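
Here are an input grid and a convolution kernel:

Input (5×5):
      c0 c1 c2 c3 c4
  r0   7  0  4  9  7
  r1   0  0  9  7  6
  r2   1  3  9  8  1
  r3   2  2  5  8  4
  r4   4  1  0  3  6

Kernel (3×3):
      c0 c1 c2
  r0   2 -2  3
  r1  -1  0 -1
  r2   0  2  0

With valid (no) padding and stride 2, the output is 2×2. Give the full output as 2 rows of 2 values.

23 12
18 2

Output[0,0]: The receptive field on the input at this output position is [7 0 4 / 0 0 9 / 1 3 9]. Elementwise product with the kernel and sum: 7·2 + 0·-2 + 4·3 + 0·-1 + 9·-1 + 3·2.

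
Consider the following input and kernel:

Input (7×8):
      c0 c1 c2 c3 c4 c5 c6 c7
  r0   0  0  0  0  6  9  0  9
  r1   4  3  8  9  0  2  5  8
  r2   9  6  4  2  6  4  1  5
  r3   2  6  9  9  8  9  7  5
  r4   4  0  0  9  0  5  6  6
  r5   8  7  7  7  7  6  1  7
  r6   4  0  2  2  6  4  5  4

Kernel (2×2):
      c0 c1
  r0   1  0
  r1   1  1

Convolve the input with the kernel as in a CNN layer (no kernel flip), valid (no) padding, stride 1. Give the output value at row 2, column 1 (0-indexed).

The receptive field on the input at this output position is [6 4 / 6 9]. Elementwise product with the kernel and sum: 6·1 + 6·1 + 9·1.

21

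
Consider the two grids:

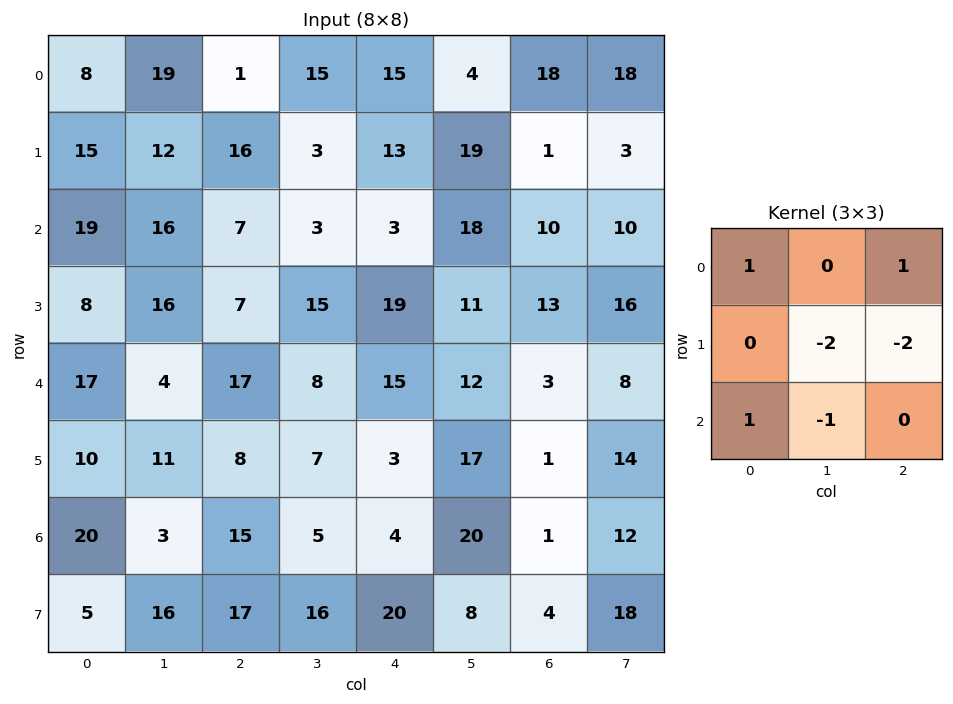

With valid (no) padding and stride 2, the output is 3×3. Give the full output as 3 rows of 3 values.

-44 -12 -22
-7 -49 -32
13 22 -34

Output[0,0]: The receptive field on the input at this output position is [8 19 1 / 15 12 16 / 19 16 7]. Elementwise product with the kernel and sum: 8·1 + 1·1 + 12·-2 + 16·-2 + 19·1 + 16·-1.
Output[0,1]: The receptive field on the input at this output position is [1 15 15 / 16 3 13 / 7 3 3]. Elementwise product with the kernel and sum: 1·1 + 15·1 + 3·-2 + 13·-2 + 7·1 + 3·-1.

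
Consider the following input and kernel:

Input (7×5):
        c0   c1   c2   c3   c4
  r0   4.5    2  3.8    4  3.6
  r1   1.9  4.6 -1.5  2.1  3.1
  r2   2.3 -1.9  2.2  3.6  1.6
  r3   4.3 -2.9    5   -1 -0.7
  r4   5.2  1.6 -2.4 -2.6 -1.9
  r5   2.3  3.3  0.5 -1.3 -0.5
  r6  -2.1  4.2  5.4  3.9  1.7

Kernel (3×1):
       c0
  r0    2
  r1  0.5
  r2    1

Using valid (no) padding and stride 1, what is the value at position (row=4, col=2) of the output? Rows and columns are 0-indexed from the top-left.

0.85

The receptive field on the input at this output position is [-2.4 / 0.5 / 5.4]. Elementwise product with the kernel and sum: -2.4·2 + 0.5·0.5 + 5.4·1.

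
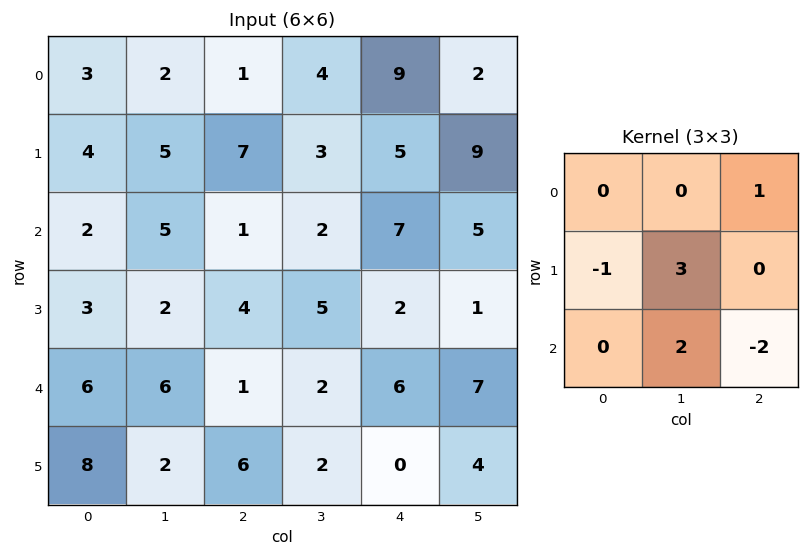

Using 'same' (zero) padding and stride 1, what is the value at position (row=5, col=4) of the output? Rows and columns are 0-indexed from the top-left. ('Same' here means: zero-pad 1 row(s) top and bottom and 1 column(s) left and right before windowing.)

The receptive field on the zero-padded input at this output position is [2 6 7 / 2 0 4 / 0 0 0]. Elementwise product with the kernel and sum: 7·1 + 2·-1 + 0·3 + 0·2 + 0·-2.

5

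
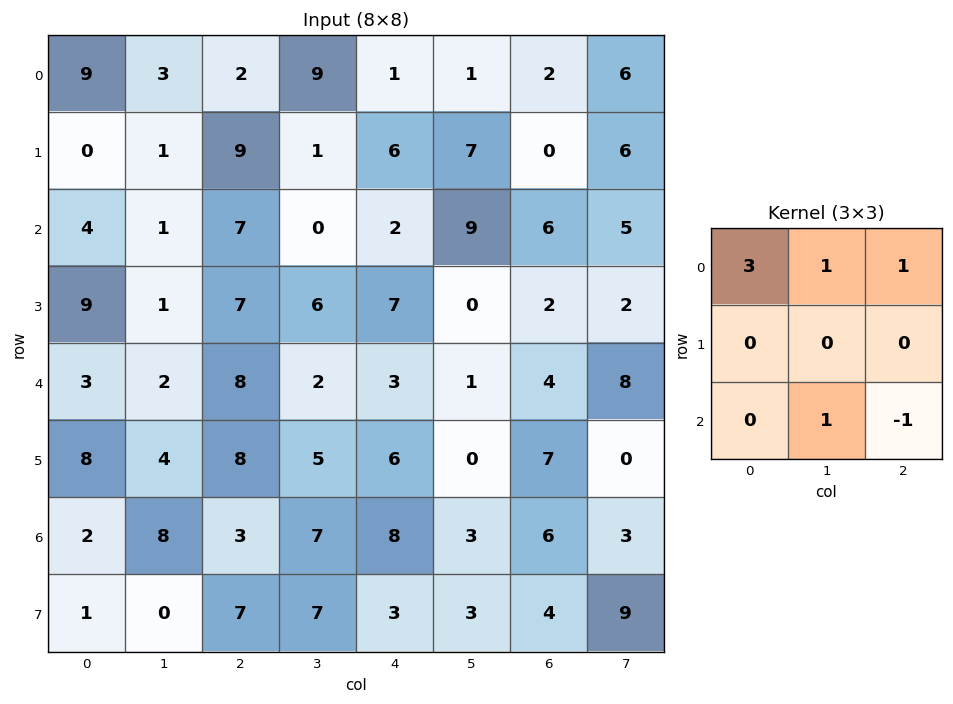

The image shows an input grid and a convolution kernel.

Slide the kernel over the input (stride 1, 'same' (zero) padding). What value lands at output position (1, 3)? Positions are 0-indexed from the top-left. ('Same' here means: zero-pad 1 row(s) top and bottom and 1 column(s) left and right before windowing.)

The receptive field on the zero-padded input at this output position is [2 9 1 / 9 1 6 / 7 0 2]. Elementwise product with the kernel and sum: 2·3 + 9·1 + 1·1 + 0·1 + 2·-1.

14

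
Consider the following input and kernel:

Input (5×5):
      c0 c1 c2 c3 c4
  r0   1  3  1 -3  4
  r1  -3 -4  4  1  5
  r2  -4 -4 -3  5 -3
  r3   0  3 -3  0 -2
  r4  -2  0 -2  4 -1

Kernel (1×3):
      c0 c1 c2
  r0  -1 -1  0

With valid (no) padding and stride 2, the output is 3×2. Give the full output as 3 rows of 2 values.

Output[0,0]: The receptive field on the input at this output position is [1 3 1]. Elementwise product with the kernel and sum: 1·-1 + 3·-1.

-4 2
8 -2
2 -2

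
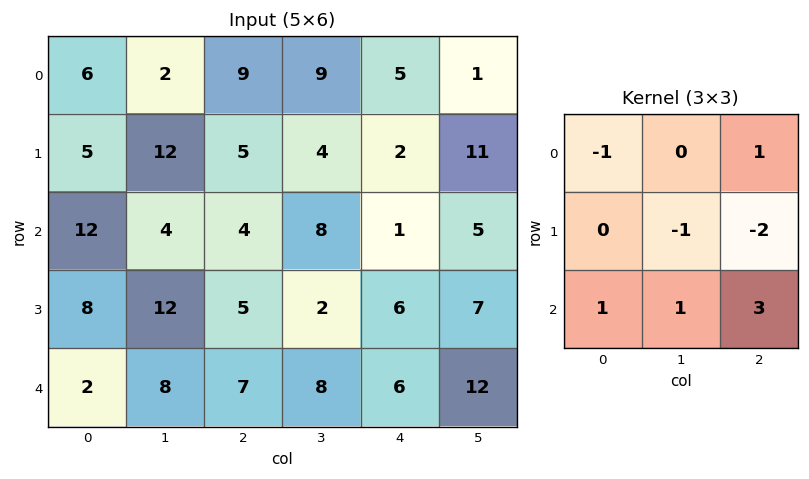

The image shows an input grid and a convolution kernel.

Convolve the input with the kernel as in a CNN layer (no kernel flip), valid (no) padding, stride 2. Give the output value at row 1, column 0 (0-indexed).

The receptive field on the input at this output position is [12 4 4 / 8 12 5 / 2 8 7]. Elementwise product with the kernel and sum: 12·-1 + 4·1 + 12·-1 + 5·-2 + 2·1 + 8·1 + 7·3.

1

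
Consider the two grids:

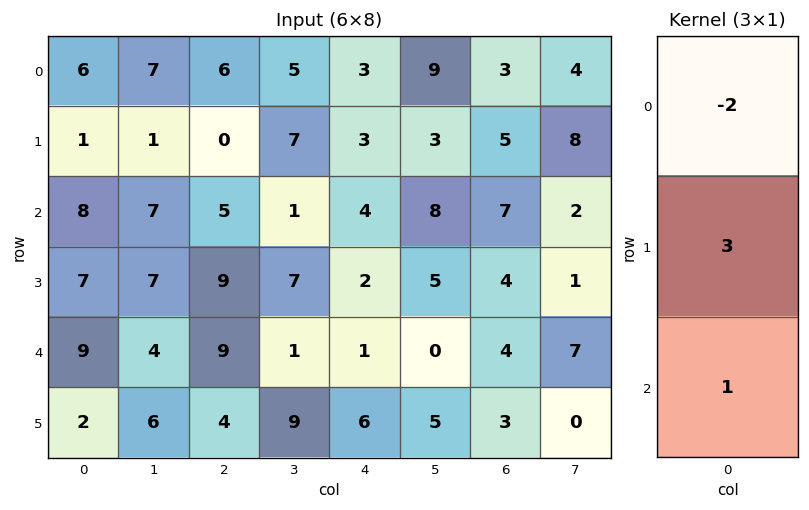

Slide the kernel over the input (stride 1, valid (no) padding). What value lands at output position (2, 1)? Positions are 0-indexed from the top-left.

11

The receptive field on the input at this output position is [7 / 7 / 4]. Elementwise product with the kernel and sum: 7·-2 + 7·3 + 4·1.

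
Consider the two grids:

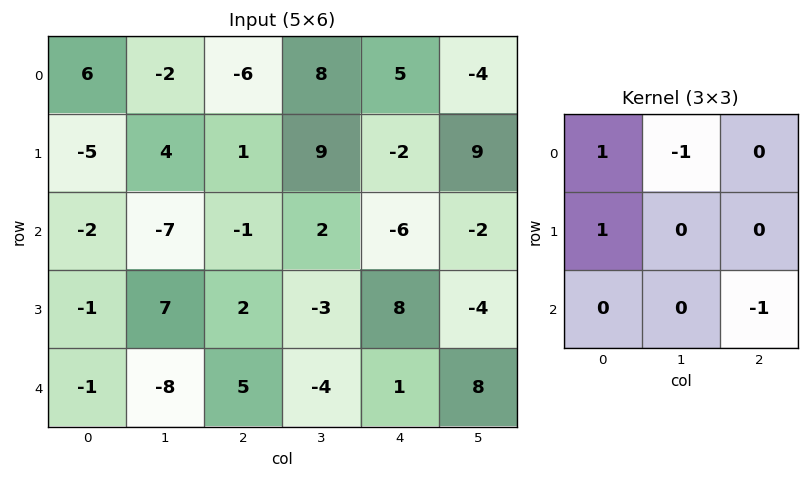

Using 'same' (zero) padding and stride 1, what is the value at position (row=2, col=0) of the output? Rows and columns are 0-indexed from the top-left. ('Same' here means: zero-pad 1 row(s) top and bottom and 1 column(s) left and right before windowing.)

-2

The receptive field on the zero-padded input at this output position is [0 -5 4 / 0 -2 -7 / 0 -1 7]. Elementwise product with the kernel and sum: 0·1 + -5·-1 + 0·1 + 7·-1.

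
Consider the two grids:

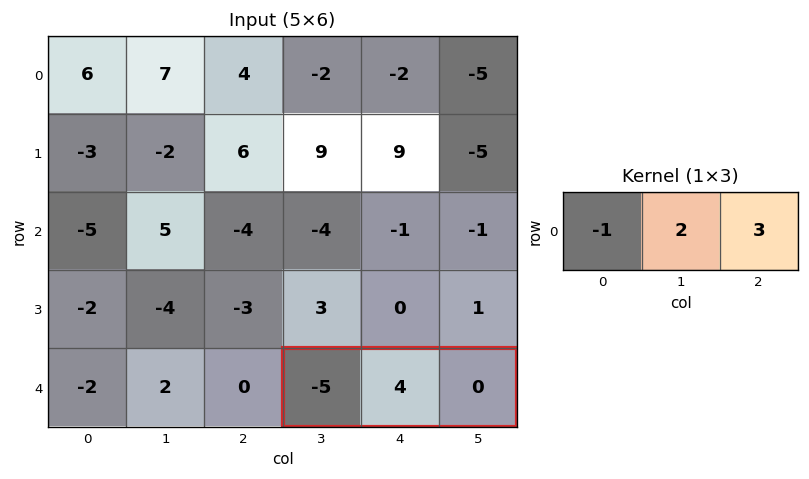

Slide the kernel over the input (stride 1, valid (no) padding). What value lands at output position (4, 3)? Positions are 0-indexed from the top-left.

13

The receptive field on the input at this output position is [-5 4 0]. Elementwise product with the kernel and sum: -5·-1 + 4·2 + 0·3.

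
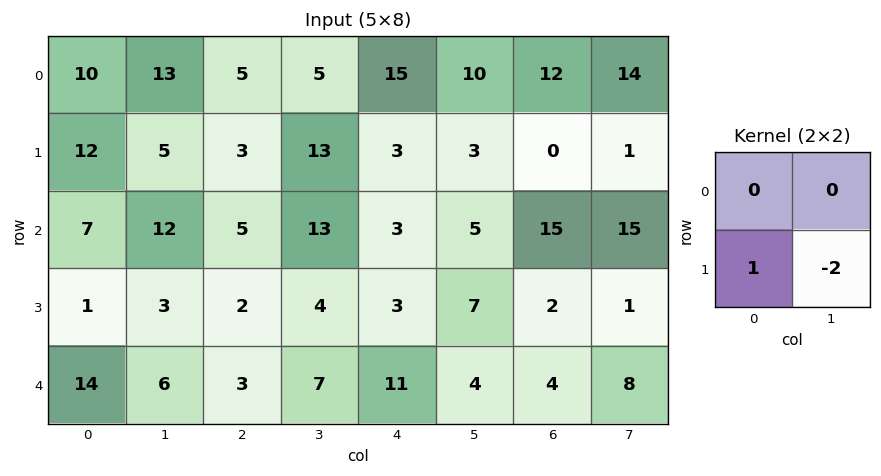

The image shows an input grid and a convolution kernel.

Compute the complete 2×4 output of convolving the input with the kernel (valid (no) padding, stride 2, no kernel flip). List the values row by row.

2 -23 -3 -2
-5 -6 -11 0

Output[0,0]: The receptive field on the input at this output position is [10 13 / 12 5]. Elementwise product with the kernel and sum: 12·1 + 5·-2.
Output[0,1]: The receptive field on the input at this output position is [5 5 / 3 13]. Elementwise product with the kernel and sum: 3·1 + 13·-2.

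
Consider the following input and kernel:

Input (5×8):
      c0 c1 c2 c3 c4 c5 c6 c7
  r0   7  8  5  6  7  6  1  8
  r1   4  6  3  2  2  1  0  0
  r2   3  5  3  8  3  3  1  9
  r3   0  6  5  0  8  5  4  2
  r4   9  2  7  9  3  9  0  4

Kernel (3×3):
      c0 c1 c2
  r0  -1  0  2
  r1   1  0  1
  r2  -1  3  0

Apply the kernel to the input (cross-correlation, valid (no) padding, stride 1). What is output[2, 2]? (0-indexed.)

36

The receptive field on the input at this output position is [3 8 3 / 5 0 8 / 7 9 3]. Elementwise product with the kernel and sum: 3·-1 + 3·2 + 5·1 + 8·1 + 7·-1 + 9·3.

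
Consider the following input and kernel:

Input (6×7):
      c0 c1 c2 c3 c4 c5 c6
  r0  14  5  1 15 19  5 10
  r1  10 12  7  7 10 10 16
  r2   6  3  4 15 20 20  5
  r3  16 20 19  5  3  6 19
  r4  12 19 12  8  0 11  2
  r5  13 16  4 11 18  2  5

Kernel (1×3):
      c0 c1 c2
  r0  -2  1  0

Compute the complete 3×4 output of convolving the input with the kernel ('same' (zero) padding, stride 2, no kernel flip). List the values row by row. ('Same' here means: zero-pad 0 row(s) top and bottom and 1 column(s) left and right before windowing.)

14 -9 -11 0
6 -2 -10 -35
12 -26 -16 -20

Output[0,0]: The receptive field on the zero-padded input at this output position is [0 14 5]. Elementwise product with the kernel and sum: 0·-2 + 14·1.
Output[0,1]: The receptive field on the zero-padded input at this output position is [5 1 15]. Elementwise product with the kernel and sum: 5·-2 + 1·1.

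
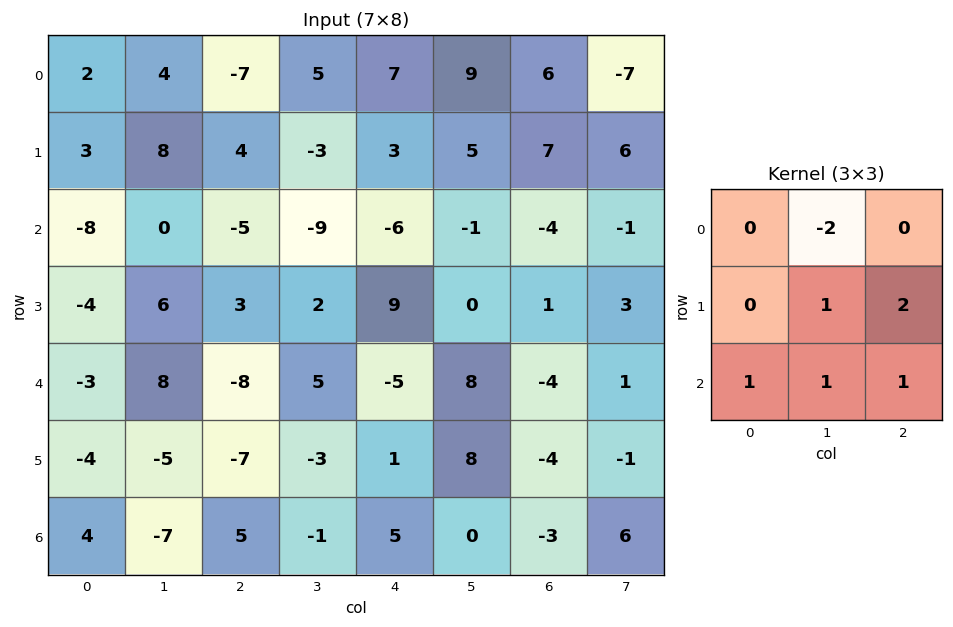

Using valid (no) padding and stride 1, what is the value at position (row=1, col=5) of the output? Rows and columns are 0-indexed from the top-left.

-16

The receptive field on the input at this output position is [5 7 6 / -1 -4 -1 / 0 1 3]. Elementwise product with the kernel and sum: 7·-2 + -4·1 + -1·2 + 0·1 + 1·1 + 3·1.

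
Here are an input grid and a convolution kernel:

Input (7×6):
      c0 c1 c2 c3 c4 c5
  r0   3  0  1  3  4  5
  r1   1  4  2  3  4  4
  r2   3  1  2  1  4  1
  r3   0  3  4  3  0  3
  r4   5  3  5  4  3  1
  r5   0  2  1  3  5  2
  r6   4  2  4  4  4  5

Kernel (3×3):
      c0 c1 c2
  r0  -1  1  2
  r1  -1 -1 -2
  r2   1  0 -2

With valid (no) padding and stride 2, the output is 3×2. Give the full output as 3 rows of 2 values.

-11 -9
-14 -1
0 -13

Output[0,0]: The receptive field on the input at this output position is [3 0 1 / 1 4 2 / 3 1 2]. Elementwise product with the kernel and sum: 3·-1 + 0·1 + 1·2 + 1·-1 + 4·-1 + 2·-2 + 3·1 + 2·-2.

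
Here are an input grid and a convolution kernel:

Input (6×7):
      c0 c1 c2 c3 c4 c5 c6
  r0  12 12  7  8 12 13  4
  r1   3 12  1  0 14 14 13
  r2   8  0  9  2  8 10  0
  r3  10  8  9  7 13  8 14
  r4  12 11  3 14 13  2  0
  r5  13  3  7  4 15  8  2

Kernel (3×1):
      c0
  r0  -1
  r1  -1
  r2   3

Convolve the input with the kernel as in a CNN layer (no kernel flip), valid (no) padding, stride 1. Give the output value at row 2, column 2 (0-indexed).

The receptive field on the input at this output position is [9 / 9 / 3]. Elementwise product with the kernel and sum: 9·-1 + 9·-1 + 3·3.

-9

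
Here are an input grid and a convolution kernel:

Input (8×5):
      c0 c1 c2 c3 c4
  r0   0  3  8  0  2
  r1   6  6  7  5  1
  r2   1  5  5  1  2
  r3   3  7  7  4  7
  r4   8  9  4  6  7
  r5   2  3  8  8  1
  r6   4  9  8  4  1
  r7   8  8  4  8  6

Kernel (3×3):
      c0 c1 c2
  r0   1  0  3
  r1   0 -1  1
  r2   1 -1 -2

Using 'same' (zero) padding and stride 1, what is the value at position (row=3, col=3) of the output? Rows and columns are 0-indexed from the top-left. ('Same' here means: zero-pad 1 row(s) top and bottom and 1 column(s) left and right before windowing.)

The receptive field on the zero-padded input at this output position is [5 1 2 / 7 4 7 / 4 6 7]. Elementwise product with the kernel and sum: 5·1 + 2·3 + 4·-1 + 7·1 + 4·1 + 6·-1 + 7·-2.

-2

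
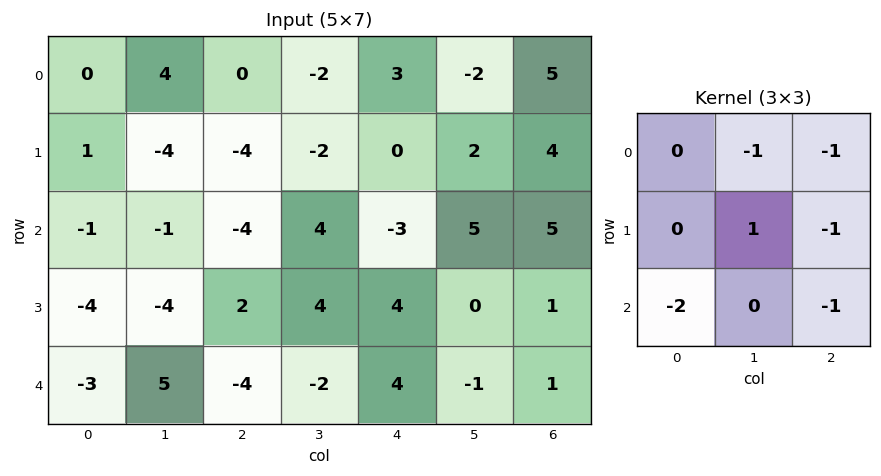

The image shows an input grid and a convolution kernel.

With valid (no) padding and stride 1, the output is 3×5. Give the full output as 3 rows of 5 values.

Output[0,0]: The receptive field on the input at this output position is [0 4 0 / 1 -4 -4 / -1 -1 -4]. Elementwise product with the kernel and sum: 4·-1 + 0·-1 + -4·1 + -4·-1 + -1·-2 + -4·-1.
Output[0,1]: The receptive field on the input at this output position is [4 0 -2 / -4 -4 -2 / -1 -4 4]. Elementwise product with the kernel and sum: 0·-1 + -2·-1 + -4·1 + -2·-1 + -1·-2 + 4·-1.

2 -2 8 -16 -4
17 2 1 -18 -15
9 -10 3 7 -20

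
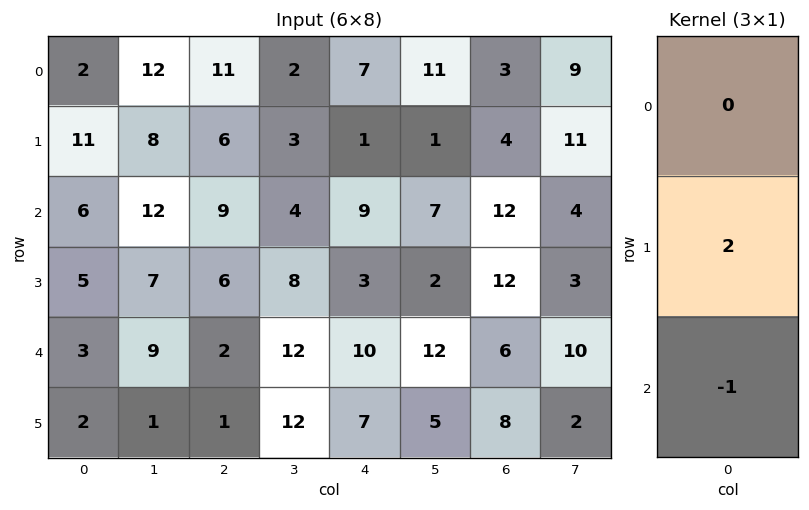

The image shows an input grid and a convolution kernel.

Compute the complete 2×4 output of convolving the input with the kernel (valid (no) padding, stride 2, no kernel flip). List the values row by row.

Output[0,0]: The receptive field on the input at this output position is [2 / 11 / 6]. Elementwise product with the kernel and sum: 11·2 + 6·-1.

16 3 -7 -4
7 10 -4 18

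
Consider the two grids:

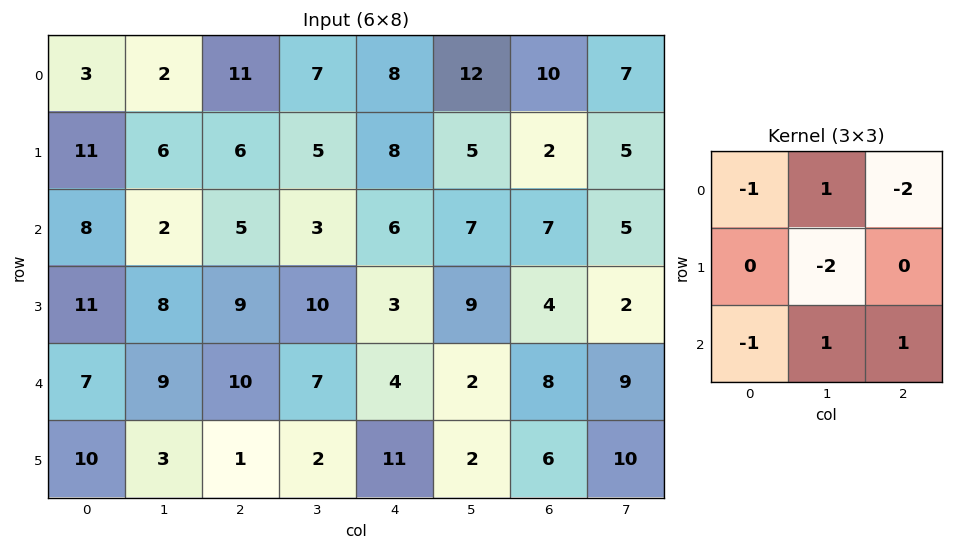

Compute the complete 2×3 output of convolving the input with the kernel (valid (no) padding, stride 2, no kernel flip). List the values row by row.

Output[0,0]: The receptive field on the input at this output position is [3 2 11 / 11 6 6 / 8 2 5]. Elementwise product with the kernel and sum: 3·-1 + 2·1 + 11·-2 + 6·-2 + 8·-1 + 2·1 + 5·1.

-36 -26 -18
-20 -33 -25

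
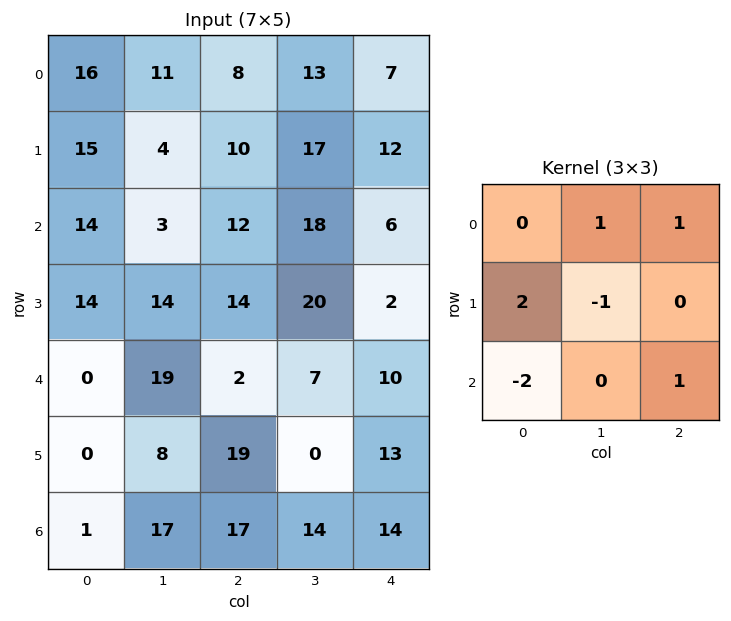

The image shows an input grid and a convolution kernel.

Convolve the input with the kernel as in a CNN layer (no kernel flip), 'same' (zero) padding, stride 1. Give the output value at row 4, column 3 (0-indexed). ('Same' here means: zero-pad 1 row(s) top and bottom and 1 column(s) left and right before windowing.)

The receptive field on the zero-padded input at this output position is [14 20 2 / 2 7 10 / 19 0 13]. Elementwise product with the kernel and sum: 20·1 + 2·1 + 2·2 + 7·-1 + 19·-2 + 13·1.

-6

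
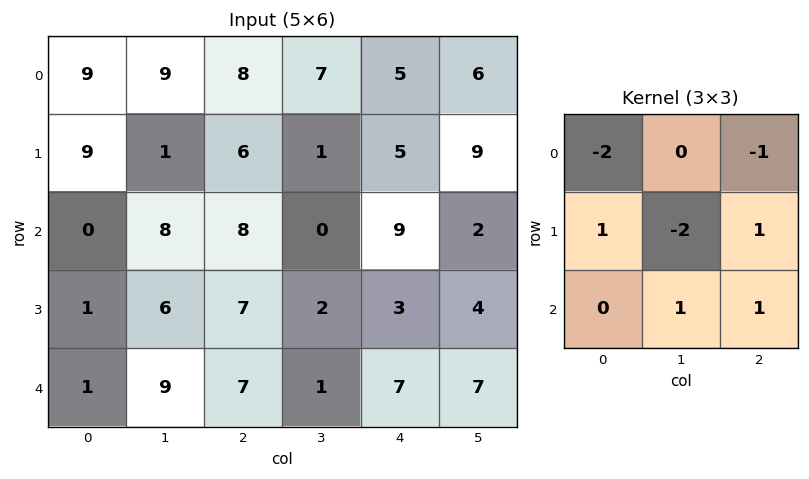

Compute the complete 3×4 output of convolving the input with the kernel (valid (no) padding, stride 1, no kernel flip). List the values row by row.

3 -27 -3 -9
-19 -2 5 -20
4 -14 -11 12

Output[0,0]: The receptive field on the input at this output position is [9 9 8 / 9 1 6 / 0 8 8]. Elementwise product with the kernel and sum: 9·-2 + 8·-1 + 9·1 + 1·-2 + 6·1 + 8·1 + 8·1.
Output[0,1]: The receptive field on the input at this output position is [9 8 7 / 1 6 1 / 8 8 0]. Elementwise product with the kernel and sum: 9·-2 + 7·-1 + 1·1 + 6·-2 + 1·1 + 8·1 + 0·1.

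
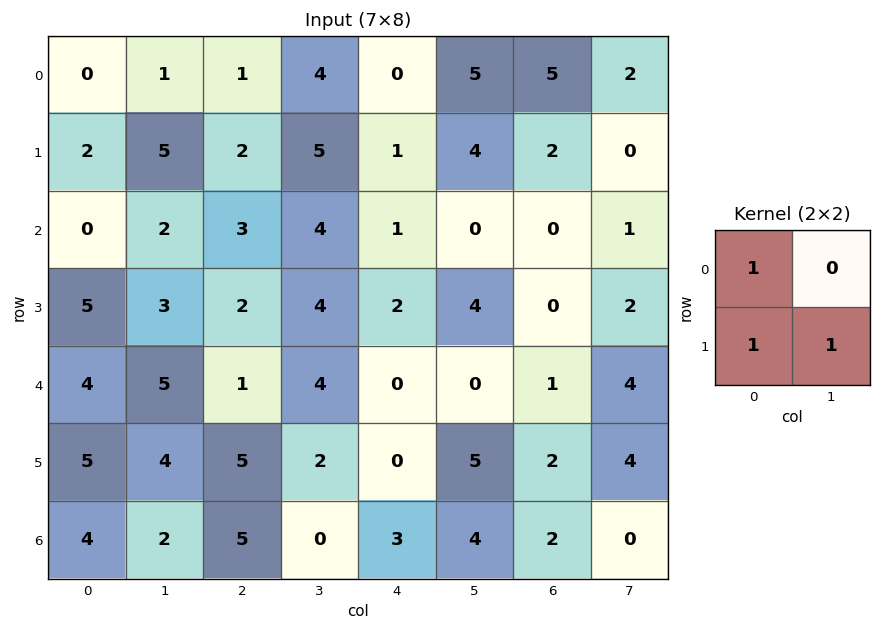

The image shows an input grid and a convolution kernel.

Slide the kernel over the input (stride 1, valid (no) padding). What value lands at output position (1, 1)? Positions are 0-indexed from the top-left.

The receptive field on the input at this output position is [5 2 / 2 3]. Elementwise product with the kernel and sum: 5·1 + 2·1 + 3·1.

10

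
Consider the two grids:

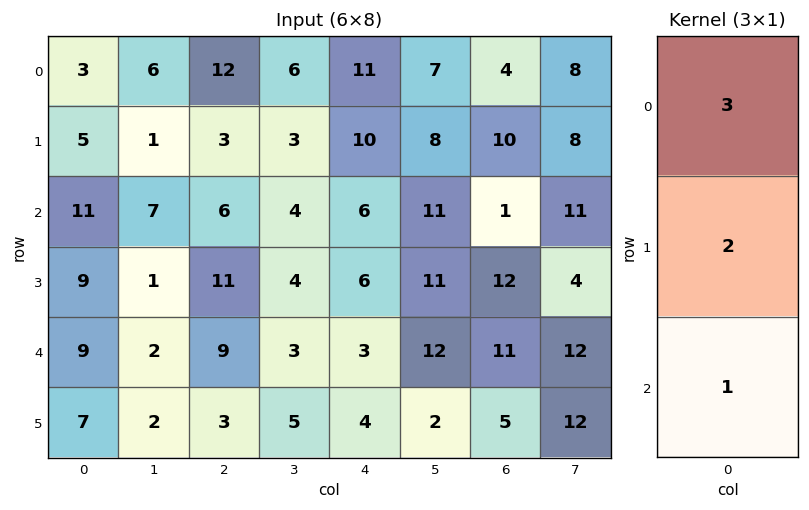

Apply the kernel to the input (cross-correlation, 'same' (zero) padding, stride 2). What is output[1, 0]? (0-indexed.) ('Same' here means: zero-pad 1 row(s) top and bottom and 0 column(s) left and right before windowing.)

46

The receptive field on the zero-padded input at this output position is [5 / 11 / 9]. Elementwise product with the kernel and sum: 5·3 + 11·2 + 9·1.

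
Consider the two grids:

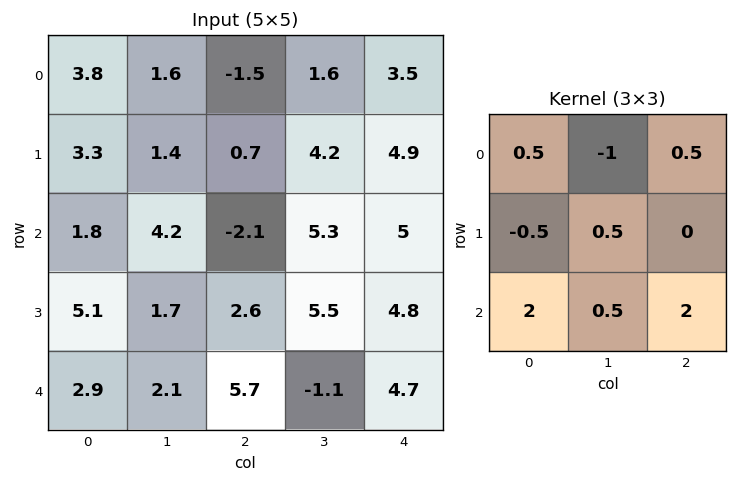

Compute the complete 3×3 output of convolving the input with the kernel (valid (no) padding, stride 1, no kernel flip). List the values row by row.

Output[0,0]: The receptive field on the input at this output position is [3.8 1.6 -1.5 / 3.3 1.4 0.7 / 1.8 4.2 -2.1]. Elementwise product with the kernel and sum: 3.8·0.5 + 1.6·-1 + -1.5·0.5 + 3.3·-0.5 + 1.4·0.5 + 1.8·2 + 4.2·0.5 + -2.1·2.

0.1 20.7 9.6
18.05 14.65 19.85
12.2 12.15 17.85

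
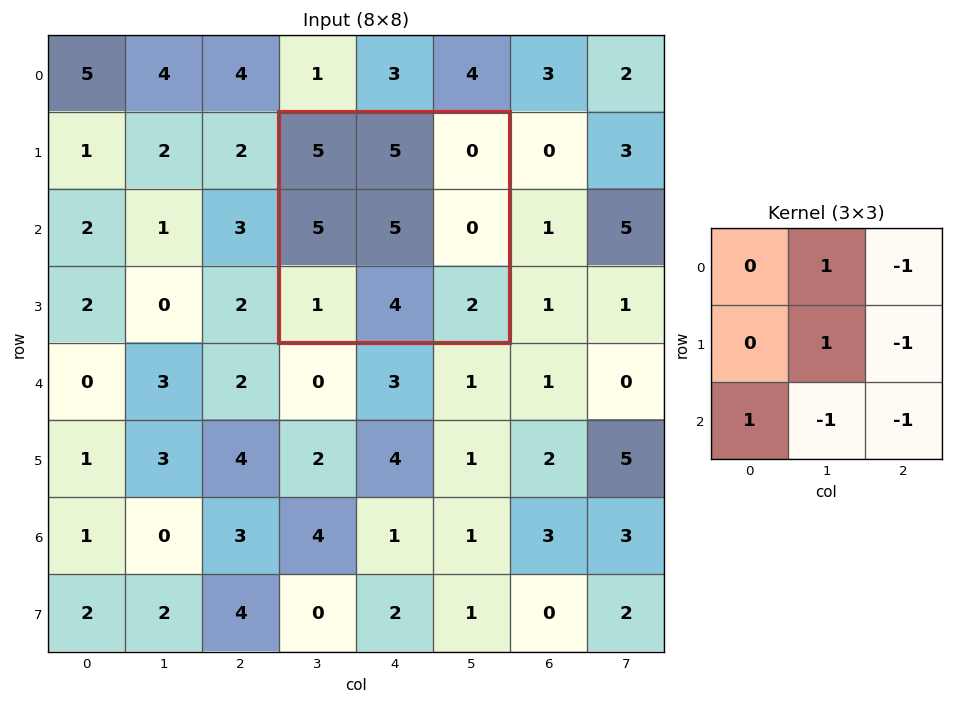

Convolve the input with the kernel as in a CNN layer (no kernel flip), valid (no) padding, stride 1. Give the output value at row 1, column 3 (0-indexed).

The receptive field on the input at this output position is [5 5 0 / 5 5 0 / 1 4 2]. Elementwise product with the kernel and sum: 5·1 + 0·-1 + 5·1 + 0·-1 + 1·1 + 4·-1 + 2·-1.

5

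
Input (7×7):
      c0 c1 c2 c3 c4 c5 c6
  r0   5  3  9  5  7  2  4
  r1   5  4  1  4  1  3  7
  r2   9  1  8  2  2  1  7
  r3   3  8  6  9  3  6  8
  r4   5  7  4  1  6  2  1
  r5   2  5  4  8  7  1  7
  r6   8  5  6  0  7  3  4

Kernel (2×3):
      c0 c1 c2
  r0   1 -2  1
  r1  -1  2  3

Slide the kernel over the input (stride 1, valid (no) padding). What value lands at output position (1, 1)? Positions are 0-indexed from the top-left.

The receptive field on the input at this output position is [4 1 4 / 1 8 2]. Elementwise product with the kernel and sum: 4·1 + 1·-2 + 4·1 + 1·-1 + 8·2 + 2·3.

27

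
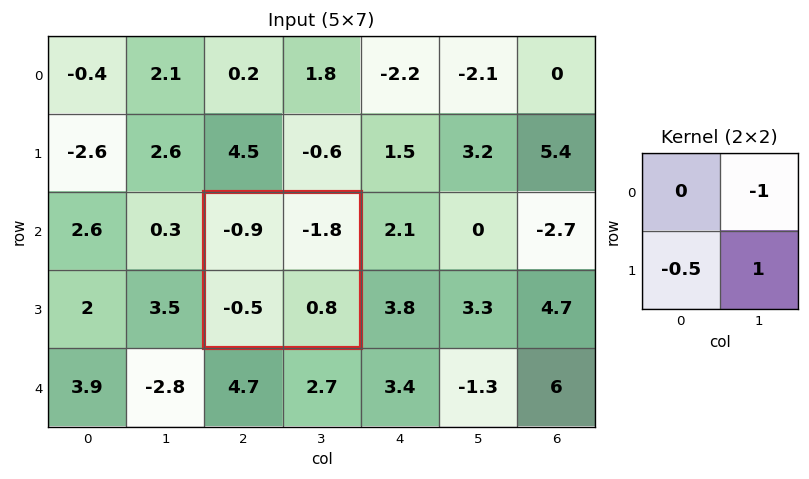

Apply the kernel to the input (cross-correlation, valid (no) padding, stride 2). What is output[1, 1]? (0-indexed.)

The receptive field on the input at this output position is [-0.9 -1.8 / -0.5 0.8]. Elementwise product with the kernel and sum: -1.8·-1 + -0.5·-0.5 + 0.8·1.

2.85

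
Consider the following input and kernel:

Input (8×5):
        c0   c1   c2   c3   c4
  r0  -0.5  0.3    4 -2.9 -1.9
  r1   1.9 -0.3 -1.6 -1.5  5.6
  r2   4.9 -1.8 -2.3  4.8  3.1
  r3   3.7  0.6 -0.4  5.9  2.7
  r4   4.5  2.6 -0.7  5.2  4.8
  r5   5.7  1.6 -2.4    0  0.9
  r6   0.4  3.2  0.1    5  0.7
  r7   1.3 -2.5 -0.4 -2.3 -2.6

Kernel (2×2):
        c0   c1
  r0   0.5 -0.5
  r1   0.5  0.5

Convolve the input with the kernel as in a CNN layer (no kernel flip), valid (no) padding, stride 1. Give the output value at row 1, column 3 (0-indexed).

0.4

The receptive field on the input at this output position is [-1.5 5.6 / 4.8 3.1]. Elementwise product with the kernel and sum: -1.5·0.5 + 5.6·-0.5 + 4.8·0.5 + 3.1·0.5.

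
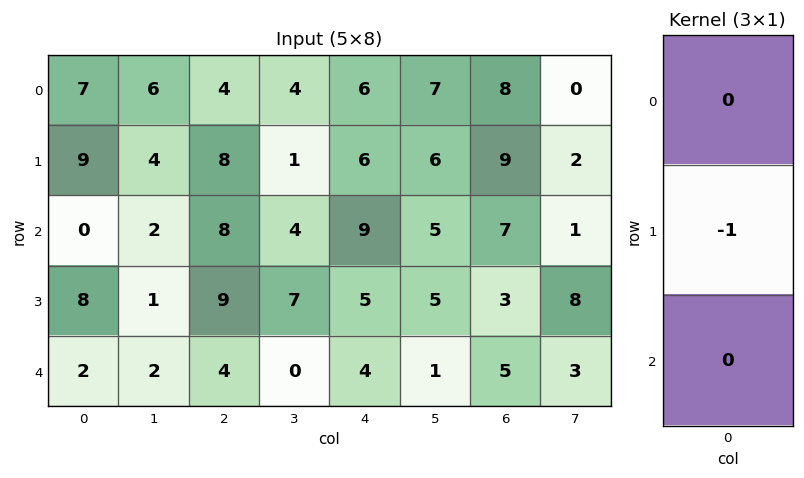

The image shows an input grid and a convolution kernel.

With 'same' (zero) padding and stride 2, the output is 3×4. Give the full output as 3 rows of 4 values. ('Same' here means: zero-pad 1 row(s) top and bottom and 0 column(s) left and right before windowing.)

-7 -4 -6 -8
0 -8 -9 -7
-2 -4 -4 -5

Output[0,0]: The receptive field on the zero-padded input at this output position is [0 / 7 / 9]. Elementwise product with the kernel and sum: 7·-1.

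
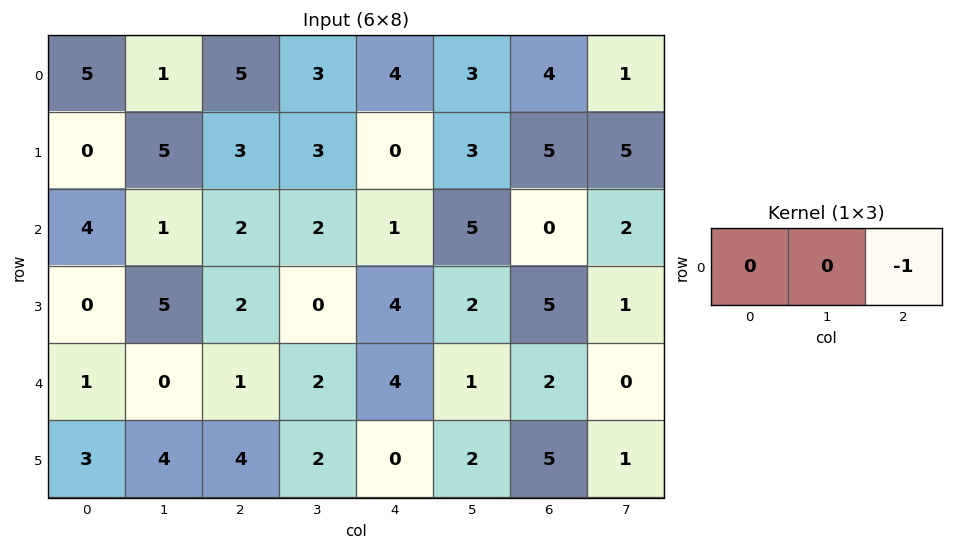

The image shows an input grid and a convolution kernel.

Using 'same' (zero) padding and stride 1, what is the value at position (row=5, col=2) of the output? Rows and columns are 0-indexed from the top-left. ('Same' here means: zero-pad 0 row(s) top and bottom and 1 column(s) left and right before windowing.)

The receptive field on the zero-padded input at this output position is [4 4 2]. Elementwise product with the kernel and sum: 2·-1.

-2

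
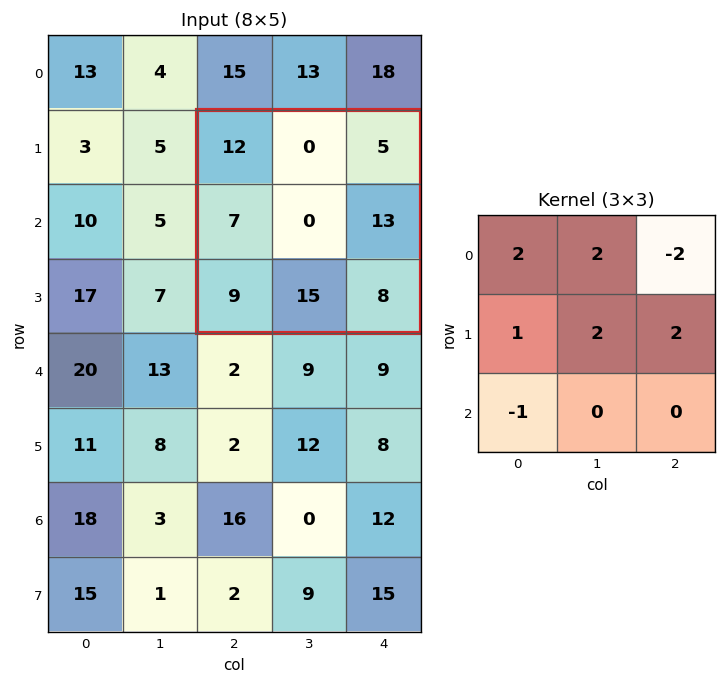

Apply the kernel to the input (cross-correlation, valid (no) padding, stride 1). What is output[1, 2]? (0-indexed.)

The receptive field on the input at this output position is [12 0 5 / 7 0 13 / 9 15 8]. Elementwise product with the kernel and sum: 12·2 + 0·2 + 5·-2 + 7·1 + 0·2 + 13·2 + 9·-1.

38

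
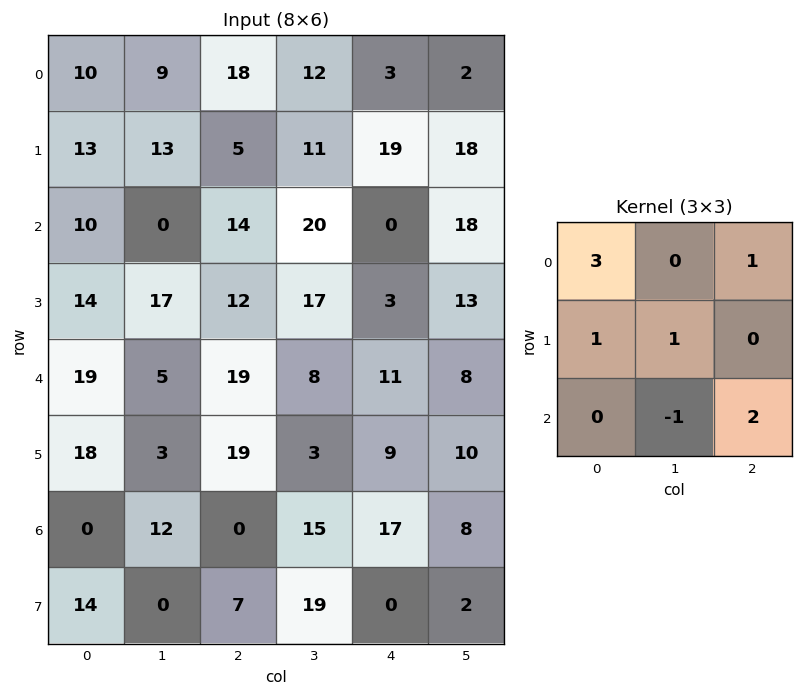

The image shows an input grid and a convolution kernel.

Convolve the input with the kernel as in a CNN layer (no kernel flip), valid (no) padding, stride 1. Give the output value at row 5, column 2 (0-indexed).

The receptive field on the input at this output position is [19 3 9 / 0 15 17 / 7 19 0]. Elementwise product with the kernel and sum: 19·3 + 9·1 + 0·1 + 15·1 + 19·-1 + 0·2.

62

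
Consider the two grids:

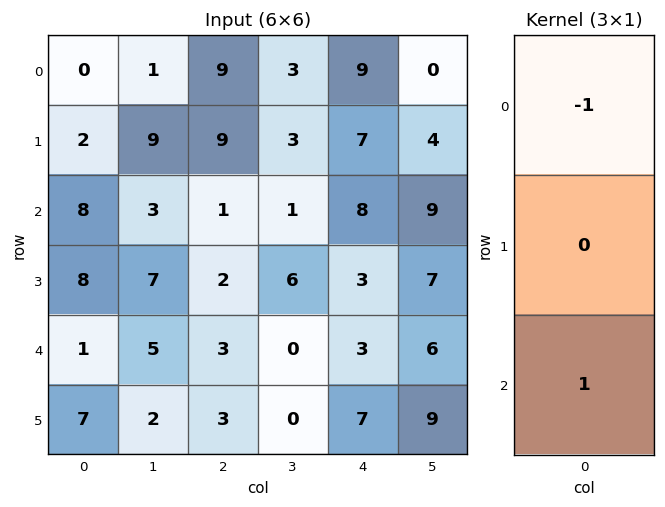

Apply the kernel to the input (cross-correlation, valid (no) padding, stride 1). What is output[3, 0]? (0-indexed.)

-1

The receptive field on the input at this output position is [8 / 1 / 7]. Elementwise product with the kernel and sum: 8·-1 + 7·1.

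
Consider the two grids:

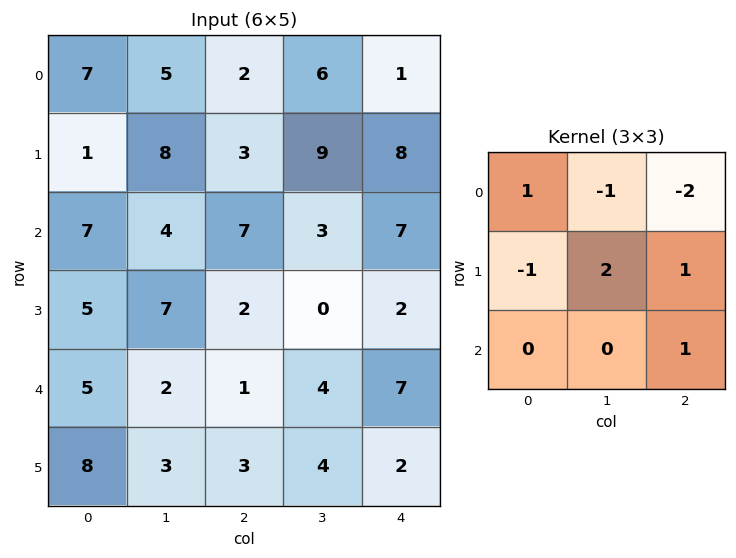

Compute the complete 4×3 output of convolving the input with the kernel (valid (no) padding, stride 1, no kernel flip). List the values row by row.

23 1 24
-3 0 -14
1 -8 -3
-3 13 14

Output[0,0]: The receptive field on the input at this output position is [7 5 2 / 1 8 3 / 7 4 7]. Elementwise product with the kernel and sum: 7·1 + 5·-1 + 2·-2 + 1·-1 + 8·2 + 3·1 + 7·1.
Output[0,1]: The receptive field on the input at this output position is [5 2 6 / 8 3 9 / 4 7 3]. Elementwise product with the kernel and sum: 5·1 + 2·-1 + 6·-2 + 8·-1 + 3·2 + 9·1 + 3·1.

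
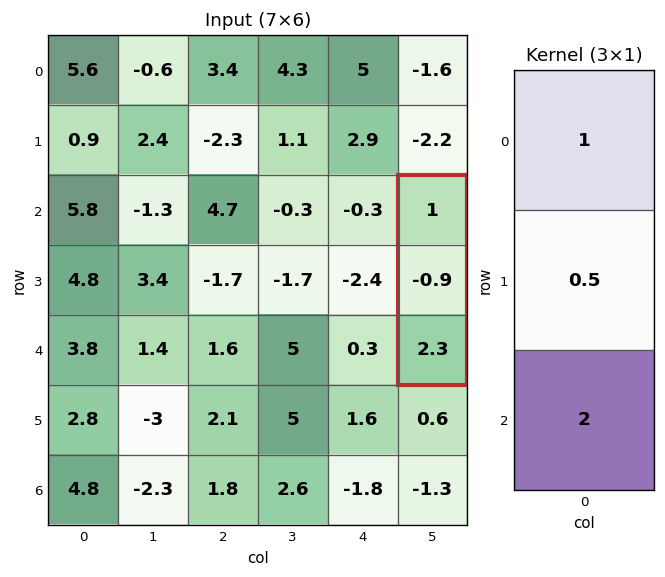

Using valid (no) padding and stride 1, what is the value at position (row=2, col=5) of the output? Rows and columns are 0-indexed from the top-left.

The receptive field on the input at this output position is [1 / -0.9 / 2.3]. Elementwise product with the kernel and sum: 1·1 + -0.9·0.5 + 2.3·2.

5.15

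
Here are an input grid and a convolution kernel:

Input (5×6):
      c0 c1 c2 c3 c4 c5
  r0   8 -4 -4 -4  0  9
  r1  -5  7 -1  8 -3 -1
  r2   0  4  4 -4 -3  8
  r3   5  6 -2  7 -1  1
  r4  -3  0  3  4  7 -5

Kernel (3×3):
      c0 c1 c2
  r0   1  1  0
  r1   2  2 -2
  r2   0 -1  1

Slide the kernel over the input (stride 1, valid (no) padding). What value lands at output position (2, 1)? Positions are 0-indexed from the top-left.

The receptive field on the input at this output position is [4 4 -4 / 6 -2 7 / 0 3 4]. Elementwise product with the kernel and sum: 4·1 + 4·1 + 6·2 + -2·2 + 7·-2 + 3·-1 + 4·1.

3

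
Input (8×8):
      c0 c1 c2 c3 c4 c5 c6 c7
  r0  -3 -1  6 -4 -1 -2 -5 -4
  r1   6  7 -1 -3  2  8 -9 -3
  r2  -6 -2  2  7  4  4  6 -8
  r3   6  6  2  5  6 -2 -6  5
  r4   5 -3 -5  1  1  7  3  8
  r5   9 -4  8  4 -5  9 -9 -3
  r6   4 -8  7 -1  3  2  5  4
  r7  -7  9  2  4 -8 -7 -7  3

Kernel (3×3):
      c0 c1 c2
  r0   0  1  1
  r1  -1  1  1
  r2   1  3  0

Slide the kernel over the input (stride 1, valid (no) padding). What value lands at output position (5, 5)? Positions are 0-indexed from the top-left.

The receptive field on the input at this output position is [9 -9 -3 / 2 5 4 / -7 -7 3]. Elementwise product with the kernel and sum: -9·1 + -3·1 + 2·-1 + 5·1 + 4·1 + -7·1 + -7·3.

-33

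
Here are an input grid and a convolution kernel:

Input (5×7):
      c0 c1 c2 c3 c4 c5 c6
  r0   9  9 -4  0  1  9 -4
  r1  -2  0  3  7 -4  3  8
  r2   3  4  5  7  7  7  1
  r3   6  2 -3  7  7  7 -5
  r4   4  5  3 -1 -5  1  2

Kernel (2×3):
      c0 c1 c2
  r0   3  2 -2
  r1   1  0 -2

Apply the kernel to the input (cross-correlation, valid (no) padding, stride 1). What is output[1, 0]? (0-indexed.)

-19

The receptive field on the input at this output position is [-2 0 3 / 3 4 5]. Elementwise product with the kernel and sum: -2·3 + 0·2 + 3·-2 + 3·1 + 5·-2.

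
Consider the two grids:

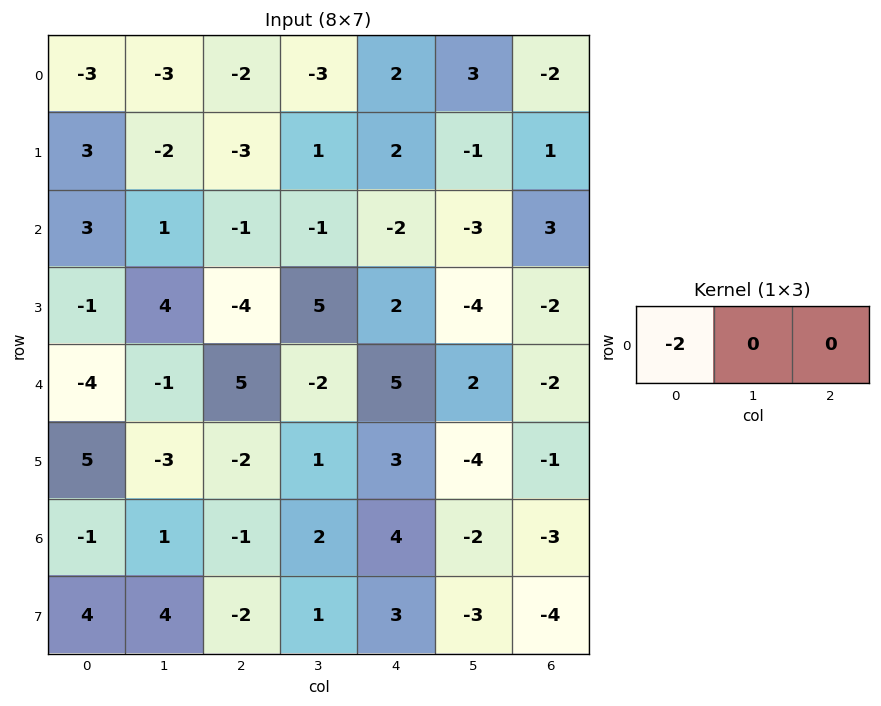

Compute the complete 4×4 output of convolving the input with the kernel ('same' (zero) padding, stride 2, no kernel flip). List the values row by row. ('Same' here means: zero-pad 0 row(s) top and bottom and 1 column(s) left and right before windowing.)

Output[0,0]: The receptive field on the zero-padded input at this output position is [0 -3 -3]. Elementwise product with the kernel and sum: 0·-2.
Output[0,1]: The receptive field on the zero-padded input at this output position is [-3 -2 -3]. Elementwise product with the kernel and sum: -3·-2.

0 6 6 -6
0 -2 2 6
0 2 4 -4
0 -2 -4 4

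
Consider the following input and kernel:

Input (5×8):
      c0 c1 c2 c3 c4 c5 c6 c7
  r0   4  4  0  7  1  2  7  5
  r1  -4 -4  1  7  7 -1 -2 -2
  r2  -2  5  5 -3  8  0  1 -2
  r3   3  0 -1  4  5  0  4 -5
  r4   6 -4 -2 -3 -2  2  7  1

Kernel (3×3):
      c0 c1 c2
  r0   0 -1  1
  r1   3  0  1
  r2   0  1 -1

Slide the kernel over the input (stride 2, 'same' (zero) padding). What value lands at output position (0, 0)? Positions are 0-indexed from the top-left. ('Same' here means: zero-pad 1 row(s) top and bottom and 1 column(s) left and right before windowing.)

4

The receptive field on the zero-padded input at this output position is [0 0 0 / 0 4 4 / 0 -4 -4]. Elementwise product with the kernel and sum: 0·-1 + 0·1 + 0·3 + 4·1 + -4·1 + -4·-1.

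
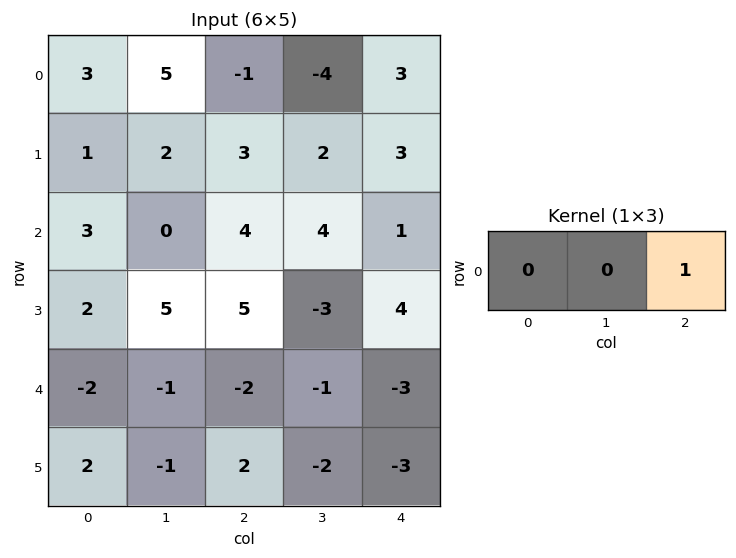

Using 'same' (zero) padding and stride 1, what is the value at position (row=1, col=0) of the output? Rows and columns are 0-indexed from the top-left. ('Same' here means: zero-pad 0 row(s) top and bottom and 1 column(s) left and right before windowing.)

2

The receptive field on the zero-padded input at this output position is [0 1 2]. Elementwise product with the kernel and sum: 2·1.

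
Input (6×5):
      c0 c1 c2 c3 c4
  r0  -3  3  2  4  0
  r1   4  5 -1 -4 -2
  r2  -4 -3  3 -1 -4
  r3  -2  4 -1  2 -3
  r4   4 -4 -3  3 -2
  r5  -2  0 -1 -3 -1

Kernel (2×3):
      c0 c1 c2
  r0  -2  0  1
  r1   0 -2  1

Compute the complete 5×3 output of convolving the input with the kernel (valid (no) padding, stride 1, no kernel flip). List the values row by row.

-3 -4 2
0 -21 -2
2 9 -17
8 3 -9
-12 10 9

Output[0,0]: The receptive field on the input at this output position is [-3 3 2 / 4 5 -1]. Elementwise product with the kernel and sum: -3·-2 + 2·1 + 5·-2 + -1·1.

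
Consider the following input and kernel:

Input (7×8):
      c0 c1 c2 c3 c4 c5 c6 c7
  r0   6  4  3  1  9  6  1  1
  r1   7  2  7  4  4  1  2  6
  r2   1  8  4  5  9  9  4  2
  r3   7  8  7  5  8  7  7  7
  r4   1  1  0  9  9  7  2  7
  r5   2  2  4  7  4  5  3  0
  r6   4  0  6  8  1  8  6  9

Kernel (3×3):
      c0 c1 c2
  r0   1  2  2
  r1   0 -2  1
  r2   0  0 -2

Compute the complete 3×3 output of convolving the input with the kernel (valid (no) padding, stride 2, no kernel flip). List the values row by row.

Output[0,0]: The receptive field on the input at this output position is [6 4 3 / 7 2 7 / 1 8 4]. Elementwise product with the kernel and sum: 6·1 + 4·2 + 3·2 + 2·-2 + 7·1 + 4·-2.

15 1 15
16 12 24
-9 24 8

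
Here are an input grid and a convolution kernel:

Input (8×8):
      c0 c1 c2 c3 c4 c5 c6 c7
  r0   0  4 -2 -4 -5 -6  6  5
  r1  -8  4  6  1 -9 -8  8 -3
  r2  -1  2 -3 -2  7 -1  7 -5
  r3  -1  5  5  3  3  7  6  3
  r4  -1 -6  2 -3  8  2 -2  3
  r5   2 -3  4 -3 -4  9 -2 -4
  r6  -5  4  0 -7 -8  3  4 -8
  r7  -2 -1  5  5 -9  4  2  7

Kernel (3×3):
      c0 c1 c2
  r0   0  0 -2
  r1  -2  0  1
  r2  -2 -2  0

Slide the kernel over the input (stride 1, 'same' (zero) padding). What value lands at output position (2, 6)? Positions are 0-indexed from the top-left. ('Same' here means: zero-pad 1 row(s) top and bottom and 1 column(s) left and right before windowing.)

The receptive field on the zero-padded input at this output position is [-8 8 -3 / -1 7 -5 / 7 6 3]. Elementwise product with the kernel and sum: -3·-2 + -1·-2 + -5·1 + 7·-2 + 6·-2.

-23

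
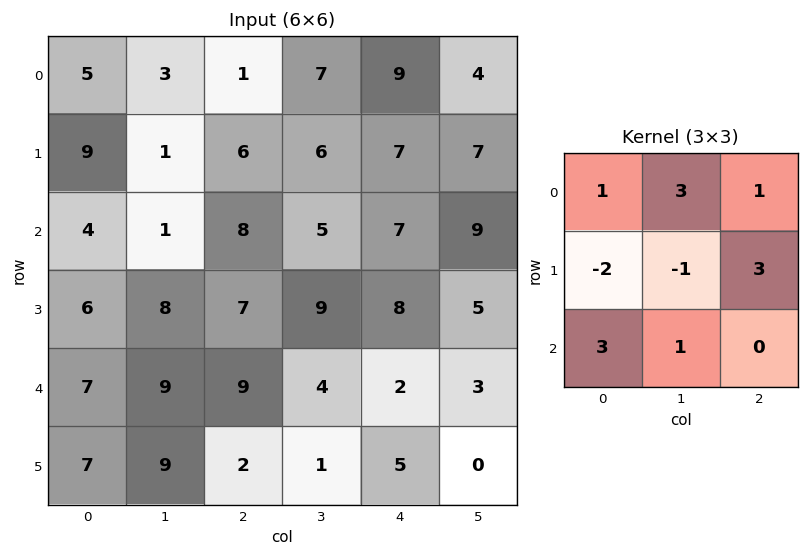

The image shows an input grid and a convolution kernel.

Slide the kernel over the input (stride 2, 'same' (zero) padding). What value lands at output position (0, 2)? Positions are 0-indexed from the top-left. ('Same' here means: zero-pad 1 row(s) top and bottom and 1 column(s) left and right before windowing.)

The receptive field on the zero-padded input at this output position is [0 0 0 / 7 9 4 / 6 7 7]. Elementwise product with the kernel and sum: 0·1 + 0·3 + 0·1 + 7·-2 + 9·-1 + 4·3 + 6·3 + 7·1.

14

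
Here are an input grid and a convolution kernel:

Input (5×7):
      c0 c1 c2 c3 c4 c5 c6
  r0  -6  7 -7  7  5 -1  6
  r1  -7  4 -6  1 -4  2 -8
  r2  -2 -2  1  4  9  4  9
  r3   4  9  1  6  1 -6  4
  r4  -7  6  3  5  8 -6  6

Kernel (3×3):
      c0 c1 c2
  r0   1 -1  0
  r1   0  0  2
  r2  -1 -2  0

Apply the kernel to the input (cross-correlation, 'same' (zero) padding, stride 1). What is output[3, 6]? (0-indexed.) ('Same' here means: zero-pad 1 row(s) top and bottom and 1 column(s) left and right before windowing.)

The receptive field on the zero-padded input at this output position is [4 9 0 / -6 4 0 / -6 6 0]. Elementwise product with the kernel and sum: 4·1 + 9·-1 + 0·2 + -6·-1 + 6·-2.

-11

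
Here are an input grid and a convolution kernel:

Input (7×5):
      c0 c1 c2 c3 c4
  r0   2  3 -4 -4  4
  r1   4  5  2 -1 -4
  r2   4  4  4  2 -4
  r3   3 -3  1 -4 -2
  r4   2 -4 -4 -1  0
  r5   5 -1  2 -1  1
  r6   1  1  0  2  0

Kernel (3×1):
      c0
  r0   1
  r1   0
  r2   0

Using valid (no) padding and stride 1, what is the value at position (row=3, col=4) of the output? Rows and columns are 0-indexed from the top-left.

The receptive field on the input at this output position is [-2 / 0 / 1]. Elementwise product with the kernel and sum: -2·1.

-2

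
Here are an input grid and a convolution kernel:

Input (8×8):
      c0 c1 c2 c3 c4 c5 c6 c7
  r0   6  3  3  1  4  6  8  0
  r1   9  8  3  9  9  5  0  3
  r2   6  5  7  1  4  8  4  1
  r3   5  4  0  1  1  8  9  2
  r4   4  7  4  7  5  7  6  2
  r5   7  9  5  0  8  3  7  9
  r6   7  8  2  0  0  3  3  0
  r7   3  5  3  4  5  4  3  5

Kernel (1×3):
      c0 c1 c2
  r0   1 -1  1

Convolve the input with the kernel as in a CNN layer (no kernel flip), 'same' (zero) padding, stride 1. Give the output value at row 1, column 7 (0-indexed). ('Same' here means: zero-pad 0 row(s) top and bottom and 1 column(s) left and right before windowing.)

The receptive field on the zero-padded input at this output position is [0 3 0]. Elementwise product with the kernel and sum: 0·1 + 3·-1 + 0·1.

-3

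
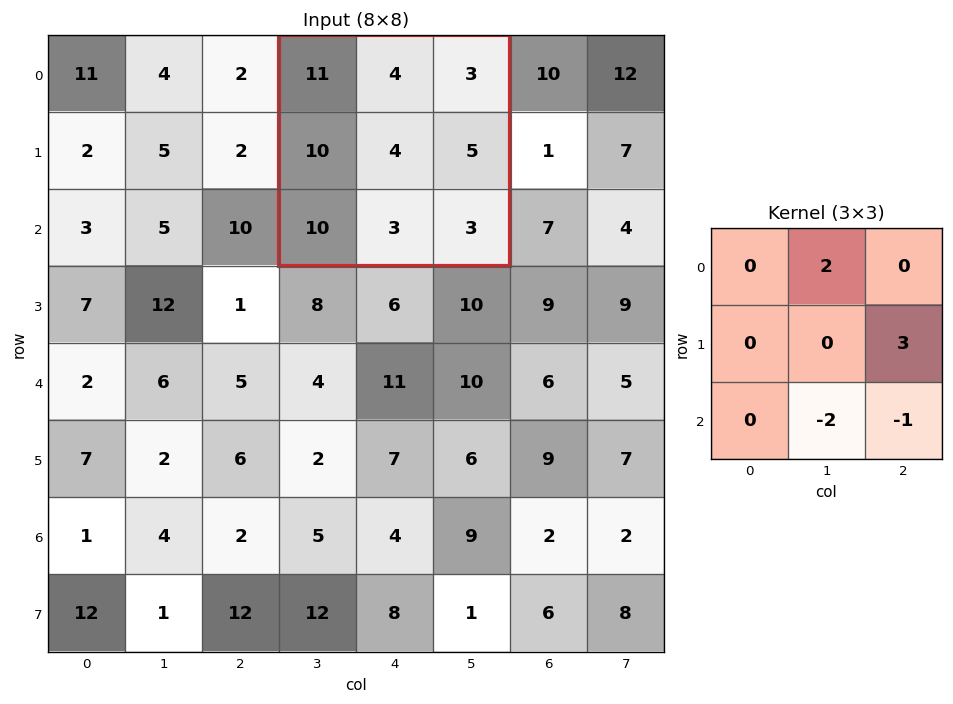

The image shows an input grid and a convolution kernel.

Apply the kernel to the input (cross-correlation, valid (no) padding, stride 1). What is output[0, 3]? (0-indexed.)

The receptive field on the input at this output position is [11 4 3 / 10 4 5 / 10 3 3]. Elementwise product with the kernel and sum: 4·2 + 5·3 + 3·-2 + 3·-1.

14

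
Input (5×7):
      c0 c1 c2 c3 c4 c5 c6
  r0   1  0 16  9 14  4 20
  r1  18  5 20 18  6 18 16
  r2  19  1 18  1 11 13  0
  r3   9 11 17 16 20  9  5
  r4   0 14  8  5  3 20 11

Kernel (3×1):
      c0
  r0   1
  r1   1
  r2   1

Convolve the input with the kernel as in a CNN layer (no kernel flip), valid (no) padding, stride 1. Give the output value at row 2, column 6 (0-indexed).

The receptive field on the input at this output position is [0 / 5 / 11]. Elementwise product with the kernel and sum: 0·1 + 5·1 + 11·1.

16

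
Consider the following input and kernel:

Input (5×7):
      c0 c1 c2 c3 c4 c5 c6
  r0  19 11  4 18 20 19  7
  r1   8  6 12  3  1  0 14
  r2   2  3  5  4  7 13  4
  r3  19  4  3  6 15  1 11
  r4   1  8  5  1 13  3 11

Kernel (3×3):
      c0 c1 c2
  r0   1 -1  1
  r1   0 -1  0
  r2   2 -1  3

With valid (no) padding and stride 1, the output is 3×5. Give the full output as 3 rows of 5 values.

Output[0,0]: The receptive field on the input at this output position is [19 11 4 / 8 6 12 / 2 3 5]. Elementwise product with the kernel and sum: 19·1 + 11·-1 + 4·1 + 6·-1 + 2·2 + 3·-1 + 5·3.

22 26 30 56 21
54 15 51 -5 64
9 13 50 -7 53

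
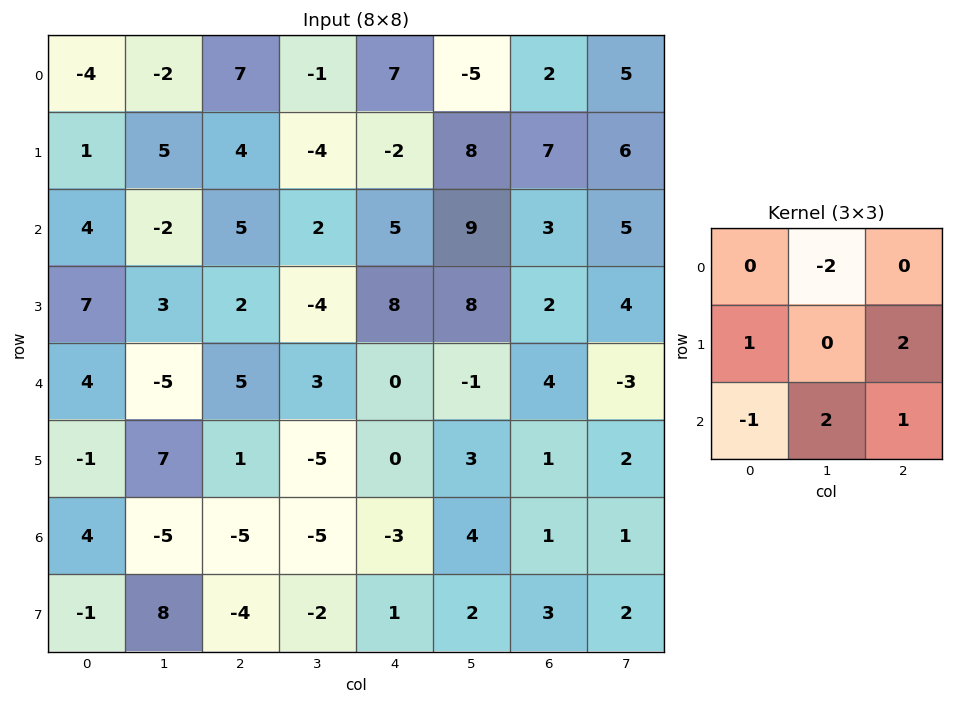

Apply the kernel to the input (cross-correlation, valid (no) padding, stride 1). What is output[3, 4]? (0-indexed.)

-1

The receptive field on the input at this output position is [8 8 2 / 0 -1 4 / 0 3 1]. Elementwise product with the kernel and sum: 8·-2 + 0·1 + 4·2 + 0·-1 + 3·2 + 1·1.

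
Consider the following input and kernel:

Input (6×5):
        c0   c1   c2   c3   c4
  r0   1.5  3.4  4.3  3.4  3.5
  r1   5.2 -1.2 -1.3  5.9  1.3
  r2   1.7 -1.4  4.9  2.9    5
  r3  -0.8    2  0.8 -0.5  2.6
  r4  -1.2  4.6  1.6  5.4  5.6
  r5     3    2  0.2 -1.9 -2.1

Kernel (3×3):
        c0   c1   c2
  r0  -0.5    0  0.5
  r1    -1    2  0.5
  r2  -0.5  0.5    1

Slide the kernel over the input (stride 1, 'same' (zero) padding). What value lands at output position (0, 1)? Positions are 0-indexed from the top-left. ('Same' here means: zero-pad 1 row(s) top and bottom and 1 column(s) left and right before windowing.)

The receptive field on the zero-padded input at this output position is [0 0 0 / 1.5 3.4 4.3 / 5.2 -1.2 -1.3]. Elementwise product with the kernel and sum: 0·-0.5 + 0·0.5 + 1.5·-1 + 3.4·2 + 4.3·0.5 + 5.2·-0.5 + -1.2·0.5 + -1.3·1.

2.95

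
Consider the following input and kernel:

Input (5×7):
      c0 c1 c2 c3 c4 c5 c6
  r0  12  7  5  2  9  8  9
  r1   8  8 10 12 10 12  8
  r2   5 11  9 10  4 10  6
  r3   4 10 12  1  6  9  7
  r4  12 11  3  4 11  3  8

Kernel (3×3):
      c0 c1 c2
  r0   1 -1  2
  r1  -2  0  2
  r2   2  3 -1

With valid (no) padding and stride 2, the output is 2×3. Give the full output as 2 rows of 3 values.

53 65 47
82 2 31

Output[0,0]: The receptive field on the input at this output position is [12 7 5 / 8 8 10 / 5 11 9]. Elementwise product with the kernel and sum: 12·1 + 7·-1 + 5·2 + 8·-2 + 10·2 + 5·2 + 11·3 + 9·-1.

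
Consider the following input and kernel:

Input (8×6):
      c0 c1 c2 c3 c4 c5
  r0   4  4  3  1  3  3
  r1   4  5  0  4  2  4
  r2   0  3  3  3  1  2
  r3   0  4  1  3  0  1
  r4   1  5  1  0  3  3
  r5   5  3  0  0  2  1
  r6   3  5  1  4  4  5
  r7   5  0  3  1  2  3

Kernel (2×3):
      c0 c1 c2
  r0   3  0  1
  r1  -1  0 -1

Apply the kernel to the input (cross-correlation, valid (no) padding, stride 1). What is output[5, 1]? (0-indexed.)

The receptive field on the input at this output position is [3 0 0 / 5 1 4]. Elementwise product with the kernel and sum: 3·3 + 0·1 + 5·-1 + 4·-1.

0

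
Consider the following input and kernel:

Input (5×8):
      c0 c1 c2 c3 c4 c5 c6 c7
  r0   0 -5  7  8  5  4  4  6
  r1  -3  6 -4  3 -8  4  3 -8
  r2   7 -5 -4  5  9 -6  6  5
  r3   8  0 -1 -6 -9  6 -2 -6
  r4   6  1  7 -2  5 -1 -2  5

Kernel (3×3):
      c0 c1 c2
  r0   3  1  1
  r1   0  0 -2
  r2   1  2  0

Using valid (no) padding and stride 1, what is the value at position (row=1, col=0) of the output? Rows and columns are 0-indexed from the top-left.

9

The receptive field on the input at this output position is [-3 6 -4 / 7 -5 -4 / 8 0 -1]. Elementwise product with the kernel and sum: -3·3 + 6·1 + -4·1 + -4·-2 + 8·1 + 0·2.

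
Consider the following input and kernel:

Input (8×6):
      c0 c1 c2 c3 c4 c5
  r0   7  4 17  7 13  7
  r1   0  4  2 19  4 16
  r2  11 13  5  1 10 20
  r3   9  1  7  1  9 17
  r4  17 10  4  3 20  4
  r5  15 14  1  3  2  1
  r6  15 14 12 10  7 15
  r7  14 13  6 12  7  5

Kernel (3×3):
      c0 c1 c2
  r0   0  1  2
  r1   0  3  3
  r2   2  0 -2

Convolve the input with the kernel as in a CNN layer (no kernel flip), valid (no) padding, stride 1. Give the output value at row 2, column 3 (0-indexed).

126

The receptive field on the input at this output position is [1 10 20 / 1 9 17 / 3 20 4]. Elementwise product with the kernel and sum: 10·1 + 20·2 + 9·3 + 17·3 + 3·2 + 4·-2.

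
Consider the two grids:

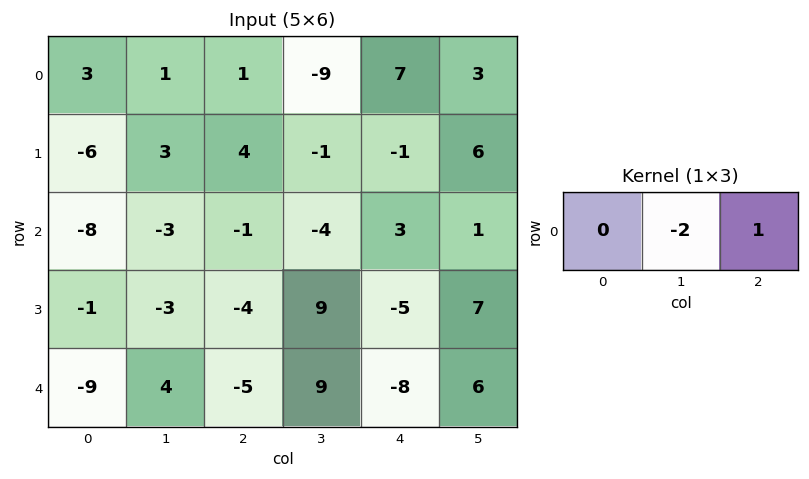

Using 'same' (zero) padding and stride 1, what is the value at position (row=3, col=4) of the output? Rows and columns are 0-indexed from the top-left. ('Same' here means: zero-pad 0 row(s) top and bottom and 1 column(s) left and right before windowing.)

The receptive field on the zero-padded input at this output position is [9 -5 7]. Elementwise product with the kernel and sum: -5·-2 + 7·1.

17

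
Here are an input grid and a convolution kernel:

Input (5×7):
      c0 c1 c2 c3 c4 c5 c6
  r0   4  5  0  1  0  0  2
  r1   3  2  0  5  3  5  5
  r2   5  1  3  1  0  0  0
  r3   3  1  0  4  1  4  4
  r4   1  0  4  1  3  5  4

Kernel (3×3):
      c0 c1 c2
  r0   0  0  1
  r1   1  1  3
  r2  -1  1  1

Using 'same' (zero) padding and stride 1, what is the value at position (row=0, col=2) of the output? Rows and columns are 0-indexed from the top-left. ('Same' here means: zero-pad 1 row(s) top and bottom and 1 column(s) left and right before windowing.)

The receptive field on the zero-padded input at this output position is [0 0 0 / 5 0 1 / 2 0 5]. Elementwise product with the kernel and sum: 0·1 + 5·1 + 0·1 + 1·3 + 2·-1 + 0·1 + 5·1.

11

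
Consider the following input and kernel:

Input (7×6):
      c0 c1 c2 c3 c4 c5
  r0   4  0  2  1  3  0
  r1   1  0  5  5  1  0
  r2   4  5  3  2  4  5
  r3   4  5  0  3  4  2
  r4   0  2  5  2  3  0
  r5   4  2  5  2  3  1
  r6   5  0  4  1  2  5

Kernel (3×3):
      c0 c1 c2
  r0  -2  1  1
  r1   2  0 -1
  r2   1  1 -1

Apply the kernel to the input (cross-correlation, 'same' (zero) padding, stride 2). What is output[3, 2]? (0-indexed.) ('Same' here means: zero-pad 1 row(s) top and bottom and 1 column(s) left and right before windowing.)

The receptive field on the zero-padded input at this output position is [2 3 1 / 1 2 5 / 0 0 0]. Elementwise product with the kernel and sum: 2·-2 + 3·1 + 1·1 + 1·2 + 5·-1 + 0·1 + 0·1 + 0·-1.

-3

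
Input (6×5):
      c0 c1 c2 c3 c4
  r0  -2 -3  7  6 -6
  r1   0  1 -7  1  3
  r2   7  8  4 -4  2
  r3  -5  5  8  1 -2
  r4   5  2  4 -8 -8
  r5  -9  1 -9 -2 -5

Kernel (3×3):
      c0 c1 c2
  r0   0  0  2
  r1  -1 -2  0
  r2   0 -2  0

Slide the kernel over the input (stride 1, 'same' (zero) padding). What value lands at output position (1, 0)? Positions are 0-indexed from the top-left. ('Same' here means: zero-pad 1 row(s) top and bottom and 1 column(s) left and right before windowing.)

The receptive field on the zero-padded input at this output position is [0 -2 -3 / 0 0 1 / 0 7 8]. Elementwise product with the kernel and sum: -3·2 + 0·-1 + 0·-2 + 7·-2.

-20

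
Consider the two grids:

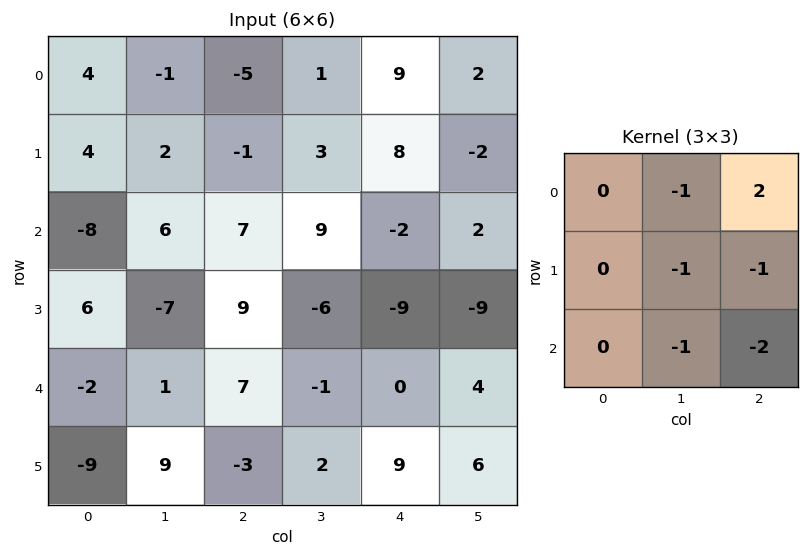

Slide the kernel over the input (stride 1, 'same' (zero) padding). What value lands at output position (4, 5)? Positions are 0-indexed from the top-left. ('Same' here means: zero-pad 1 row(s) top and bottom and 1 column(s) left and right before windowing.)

-1

The receptive field on the zero-padded input at this output position is [-9 -9 0 / 0 4 0 / 9 6 0]. Elementwise product with the kernel and sum: -9·-1 + 0·2 + 4·-1 + 0·-1 + 6·-1 + 0·-2.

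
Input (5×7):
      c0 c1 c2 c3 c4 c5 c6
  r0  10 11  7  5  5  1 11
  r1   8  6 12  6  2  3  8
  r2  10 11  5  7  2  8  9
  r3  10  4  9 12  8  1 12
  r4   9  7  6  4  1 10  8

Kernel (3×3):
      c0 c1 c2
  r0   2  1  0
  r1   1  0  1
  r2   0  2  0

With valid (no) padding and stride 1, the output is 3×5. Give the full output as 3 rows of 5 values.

73 51 47 28 37
45 60 61 45 20
64 55 42 31 52

Output[0,0]: The receptive field on the input at this output position is [10 11 7 / 8 6 12 / 10 11 5]. Elementwise product with the kernel and sum: 10·2 + 11·1 + 8·1 + 12·1 + 11·2.
Output[0,1]: The receptive field on the input at this output position is [11 7 5 / 6 12 6 / 11 5 7]. Elementwise product with the kernel and sum: 11·2 + 7·1 + 6·1 + 6·1 + 5·2.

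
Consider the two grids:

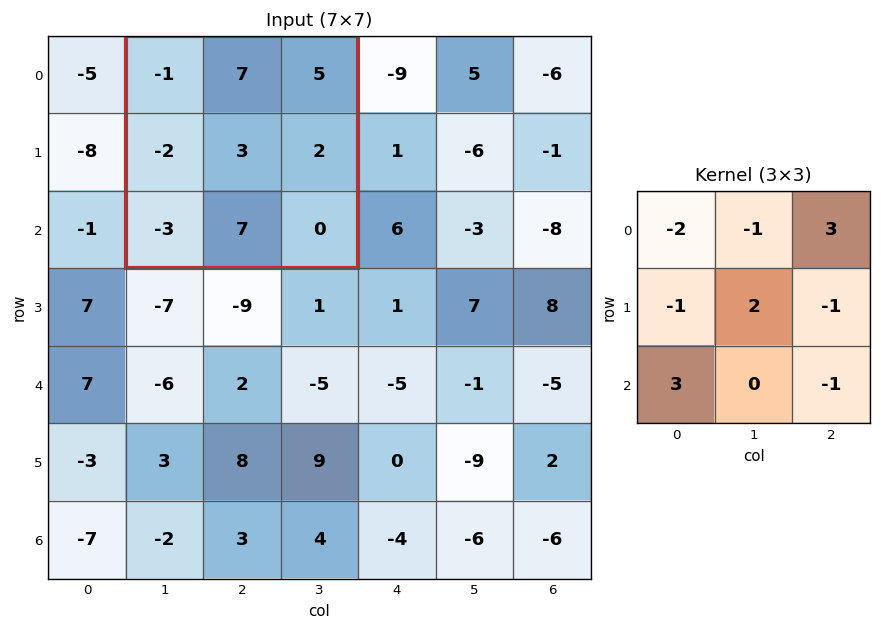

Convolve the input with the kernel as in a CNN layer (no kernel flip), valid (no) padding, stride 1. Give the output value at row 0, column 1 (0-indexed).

7

The receptive field on the input at this output position is [-1 7 5 / -2 3 2 / -3 7 0]. Elementwise product with the kernel and sum: -1·-2 + 7·-1 + 5·3 + -2·-1 + 3·2 + 2·-1 + -3·3 + 0·-1.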